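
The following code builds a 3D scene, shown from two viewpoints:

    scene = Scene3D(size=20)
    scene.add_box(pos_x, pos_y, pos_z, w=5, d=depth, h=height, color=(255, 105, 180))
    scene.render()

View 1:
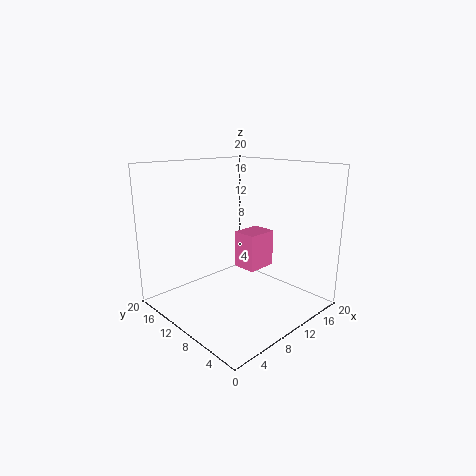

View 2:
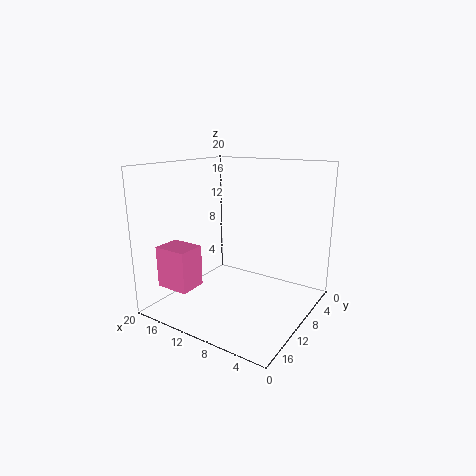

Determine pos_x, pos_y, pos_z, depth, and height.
pos_x = 15, pos_y = 12, pos_z = 2.5, depth = 4, height = 6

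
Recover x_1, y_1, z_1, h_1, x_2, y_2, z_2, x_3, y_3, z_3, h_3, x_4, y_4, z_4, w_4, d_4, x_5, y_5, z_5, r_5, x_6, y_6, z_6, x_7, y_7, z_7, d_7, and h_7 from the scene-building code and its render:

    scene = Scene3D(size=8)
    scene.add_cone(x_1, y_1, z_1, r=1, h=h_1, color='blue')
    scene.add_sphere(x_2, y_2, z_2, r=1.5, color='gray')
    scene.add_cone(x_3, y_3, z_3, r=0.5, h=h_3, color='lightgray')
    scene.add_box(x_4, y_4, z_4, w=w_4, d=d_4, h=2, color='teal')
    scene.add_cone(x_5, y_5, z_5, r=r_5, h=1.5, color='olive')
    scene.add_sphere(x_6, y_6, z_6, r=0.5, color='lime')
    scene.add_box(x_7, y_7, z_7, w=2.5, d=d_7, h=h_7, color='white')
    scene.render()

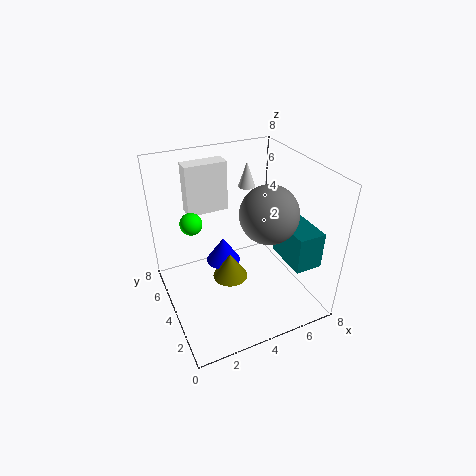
x_1 = 3.5
y_1 = 5
z_1 = 2
h_1 = 1.5
x_2 = 5
y_2 = 2.5
z_2 = 6
x_3 = 5.5
y_3 = 6
z_3 = 6
h_3 = 1.5
x_4 = 6
y_4 = 1
z_4 = 3
w_4 = 1.5
d_4 = 2.5
x_5 = 3.5
y_5 = 4
z_5 = 1.5
r_5 = 1
x_6 = 1
y_6 = 2.5
z_6 = 6.5
x_7 = 2
y_7 = 6.5
z_7 = 4.5
d_7 = 1
h_7 = 3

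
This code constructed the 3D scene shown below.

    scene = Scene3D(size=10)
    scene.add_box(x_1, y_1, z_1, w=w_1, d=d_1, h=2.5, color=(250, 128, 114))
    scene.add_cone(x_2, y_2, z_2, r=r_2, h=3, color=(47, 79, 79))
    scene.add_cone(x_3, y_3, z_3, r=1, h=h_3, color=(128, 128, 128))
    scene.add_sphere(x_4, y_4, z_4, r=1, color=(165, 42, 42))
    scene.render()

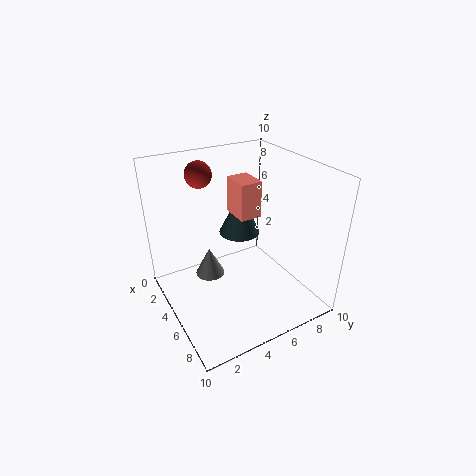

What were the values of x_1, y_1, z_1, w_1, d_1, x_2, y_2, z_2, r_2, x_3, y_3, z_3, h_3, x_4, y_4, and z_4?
x_1 = 3.5; y_1 = 5; z_1 = 6.5; w_1 = 2; d_1 = 1.5; x_2 = 3.5; y_2 = 6; z_2 = 4.5; r_2 = 1.5; x_3 = 4.5; y_3 = 3; z_3 = 2.5; h_3 = 2; x_4 = 1; y_4 = 4; z_4 = 8.5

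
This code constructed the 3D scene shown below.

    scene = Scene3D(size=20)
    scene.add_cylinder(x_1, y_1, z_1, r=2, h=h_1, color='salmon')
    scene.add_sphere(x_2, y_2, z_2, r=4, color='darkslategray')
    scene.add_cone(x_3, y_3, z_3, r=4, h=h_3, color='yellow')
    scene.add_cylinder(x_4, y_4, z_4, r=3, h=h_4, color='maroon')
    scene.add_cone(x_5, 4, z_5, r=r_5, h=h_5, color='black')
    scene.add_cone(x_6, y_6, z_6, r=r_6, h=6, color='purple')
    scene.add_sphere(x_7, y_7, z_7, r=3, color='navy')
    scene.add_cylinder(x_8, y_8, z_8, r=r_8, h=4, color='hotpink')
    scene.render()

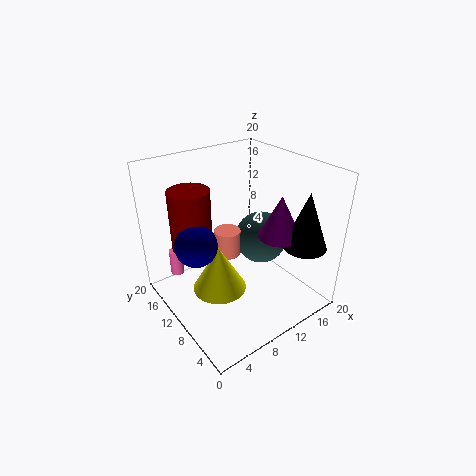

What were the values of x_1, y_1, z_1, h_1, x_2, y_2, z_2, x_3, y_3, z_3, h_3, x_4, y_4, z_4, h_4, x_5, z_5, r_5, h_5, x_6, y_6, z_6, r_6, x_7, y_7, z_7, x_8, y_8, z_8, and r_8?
x_1 = 11; y_1 = 14; z_1 = 5; h_1 = 4; x_2 = 16; y_2 = 12; z_2 = 7; x_3 = 8; y_3 = 12; z_3 = 1; h_3 = 7; x_4 = 6; y_4 = 16; z_4 = 7; h_4 = 9; x_5 = 17; z_5 = 9; r_5 = 3; h_5 = 8; x_6 = 15; y_6 = 7; z_6 = 10; r_6 = 3; x_7 = 5; y_7 = 13; z_7 = 9; x_8 = 4; y_8 = 18; z_8 = 2; r_8 = 1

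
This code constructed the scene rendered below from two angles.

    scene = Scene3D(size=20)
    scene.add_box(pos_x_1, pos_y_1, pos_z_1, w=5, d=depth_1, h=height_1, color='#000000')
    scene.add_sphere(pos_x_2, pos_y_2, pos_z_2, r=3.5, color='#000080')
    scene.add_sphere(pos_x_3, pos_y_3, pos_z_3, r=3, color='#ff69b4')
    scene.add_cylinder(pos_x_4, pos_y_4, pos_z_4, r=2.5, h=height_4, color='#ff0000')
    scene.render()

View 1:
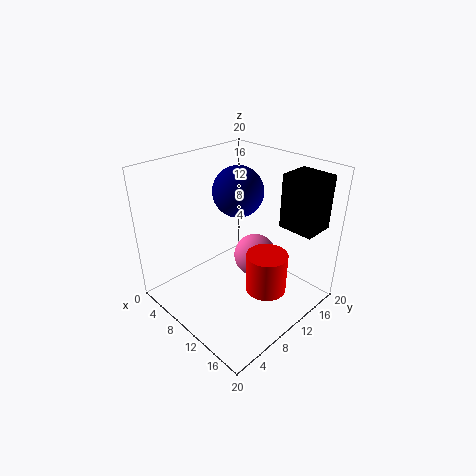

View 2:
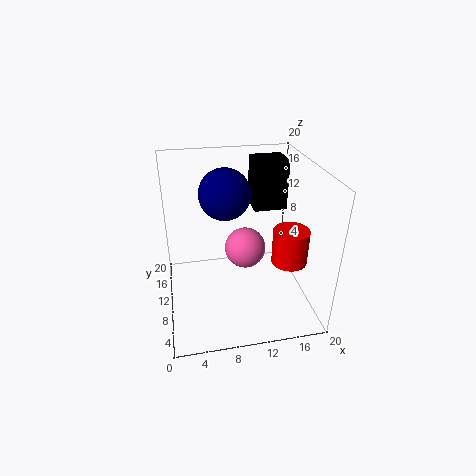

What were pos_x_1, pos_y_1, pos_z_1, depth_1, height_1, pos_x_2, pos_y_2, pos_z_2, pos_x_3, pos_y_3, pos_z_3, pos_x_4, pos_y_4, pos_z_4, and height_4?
pos_x_1 = 13.5; pos_y_1 = 14.5; pos_z_1 = 11.5; depth_1 = 4.5; height_1 = 7.5; pos_x_2 = 8.5; pos_y_2 = 11.5; pos_z_2 = 16; pos_x_3 = 11.5; pos_y_3 = 12; pos_z_3 = 7; pos_x_4 = 17; pos_y_4 = 8; pos_z_4 = 6.5; height_4 = 5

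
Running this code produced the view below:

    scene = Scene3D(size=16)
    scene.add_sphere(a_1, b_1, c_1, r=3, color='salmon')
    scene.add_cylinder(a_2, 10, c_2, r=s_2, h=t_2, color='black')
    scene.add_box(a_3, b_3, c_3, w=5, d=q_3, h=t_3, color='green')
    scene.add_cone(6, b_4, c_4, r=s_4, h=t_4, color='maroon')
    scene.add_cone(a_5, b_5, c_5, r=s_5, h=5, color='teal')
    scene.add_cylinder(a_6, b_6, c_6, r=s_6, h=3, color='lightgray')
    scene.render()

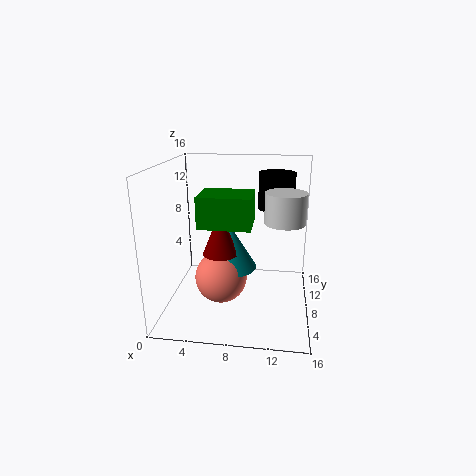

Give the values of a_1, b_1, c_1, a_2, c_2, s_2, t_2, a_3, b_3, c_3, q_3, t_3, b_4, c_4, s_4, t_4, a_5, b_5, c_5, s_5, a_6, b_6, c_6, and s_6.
a_1 = 6, b_1 = 8, c_1 = 3, a_2 = 12, c_2 = 11, s_2 = 2, t_2 = 4, a_3 = 5, b_3 = 2, c_3 = 11, q_3 = 4, t_3 = 3, b_4 = 8, c_4 = 6, s_4 = 2, t_4 = 5, a_5 = 7, b_5 = 9, c_5 = 4, s_5 = 3, a_6 = 13, b_6 = 5, c_6 = 11, s_6 = 2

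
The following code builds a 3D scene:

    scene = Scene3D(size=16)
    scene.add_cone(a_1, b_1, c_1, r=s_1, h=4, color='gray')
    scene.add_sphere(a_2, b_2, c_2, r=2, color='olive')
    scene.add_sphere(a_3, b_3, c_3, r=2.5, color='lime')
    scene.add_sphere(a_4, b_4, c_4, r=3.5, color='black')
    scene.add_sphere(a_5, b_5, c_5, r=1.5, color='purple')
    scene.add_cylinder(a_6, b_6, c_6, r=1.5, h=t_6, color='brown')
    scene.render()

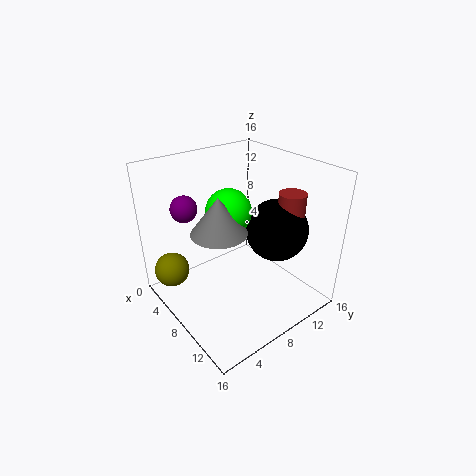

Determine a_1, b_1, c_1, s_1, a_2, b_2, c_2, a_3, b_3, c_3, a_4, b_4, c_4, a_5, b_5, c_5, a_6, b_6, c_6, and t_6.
a_1 = 8
b_1 = 5.5
c_1 = 9.5
s_1 = 3
a_2 = 3
b_2 = 2
c_2 = 3.5
a_3 = 7
b_3 = 7.5
c_3 = 11
a_4 = 10
b_4 = 12
c_4 = 8.5
a_5 = 3.5
b_5 = 4
c_5 = 11
a_6 = 11
b_6 = 13
c_6 = 10
t_6 = 3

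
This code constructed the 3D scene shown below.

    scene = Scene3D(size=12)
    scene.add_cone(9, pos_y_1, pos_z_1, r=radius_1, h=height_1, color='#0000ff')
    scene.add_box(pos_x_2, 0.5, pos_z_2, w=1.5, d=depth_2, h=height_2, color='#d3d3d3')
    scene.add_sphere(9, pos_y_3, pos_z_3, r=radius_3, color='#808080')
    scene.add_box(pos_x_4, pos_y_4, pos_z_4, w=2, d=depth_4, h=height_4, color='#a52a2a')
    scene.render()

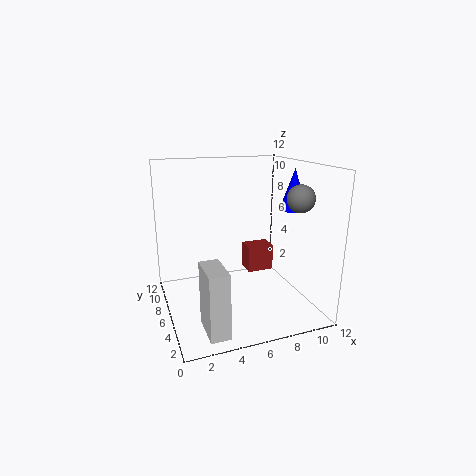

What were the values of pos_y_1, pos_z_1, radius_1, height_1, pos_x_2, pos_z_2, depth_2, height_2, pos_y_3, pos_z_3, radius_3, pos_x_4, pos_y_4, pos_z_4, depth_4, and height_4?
pos_y_1 = 2.5, pos_z_1 = 9, radius_1 = 1, height_1 = 3, pos_x_2 = 2, pos_z_2 = 0.5, depth_2 = 3, height_2 = 5, pos_y_3 = 1.5, pos_z_3 = 10, radius_3 = 1, pos_x_4 = 6, pos_y_4 = 3.5, pos_z_4 = 4, depth_4 = 1.5, height_4 = 2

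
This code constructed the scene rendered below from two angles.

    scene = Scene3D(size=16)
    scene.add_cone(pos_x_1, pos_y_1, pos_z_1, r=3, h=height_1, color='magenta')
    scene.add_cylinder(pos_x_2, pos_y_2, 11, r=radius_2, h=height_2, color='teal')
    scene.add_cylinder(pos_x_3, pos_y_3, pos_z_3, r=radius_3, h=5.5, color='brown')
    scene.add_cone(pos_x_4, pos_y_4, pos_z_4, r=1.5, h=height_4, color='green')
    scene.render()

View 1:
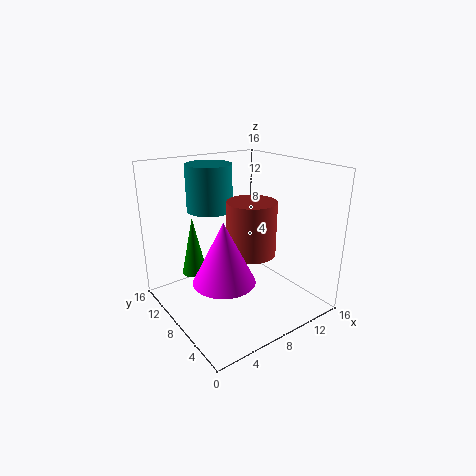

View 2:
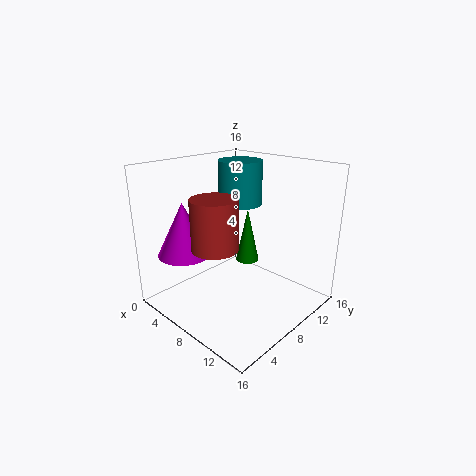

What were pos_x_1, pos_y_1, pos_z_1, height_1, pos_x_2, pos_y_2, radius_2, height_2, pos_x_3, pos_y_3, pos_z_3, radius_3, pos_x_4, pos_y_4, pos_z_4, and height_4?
pos_x_1 = 3.5, pos_y_1 = 4, pos_z_1 = 6, height_1 = 6, pos_x_2 = 6, pos_y_2 = 10.5, radius_2 = 2.5, height_2 = 5, pos_x_3 = 7.5, pos_y_3 = 5, pos_z_3 = 7.5, radius_3 = 2.5, pos_x_4 = 5, pos_y_4 = 13, pos_z_4 = 2.5, height_4 = 7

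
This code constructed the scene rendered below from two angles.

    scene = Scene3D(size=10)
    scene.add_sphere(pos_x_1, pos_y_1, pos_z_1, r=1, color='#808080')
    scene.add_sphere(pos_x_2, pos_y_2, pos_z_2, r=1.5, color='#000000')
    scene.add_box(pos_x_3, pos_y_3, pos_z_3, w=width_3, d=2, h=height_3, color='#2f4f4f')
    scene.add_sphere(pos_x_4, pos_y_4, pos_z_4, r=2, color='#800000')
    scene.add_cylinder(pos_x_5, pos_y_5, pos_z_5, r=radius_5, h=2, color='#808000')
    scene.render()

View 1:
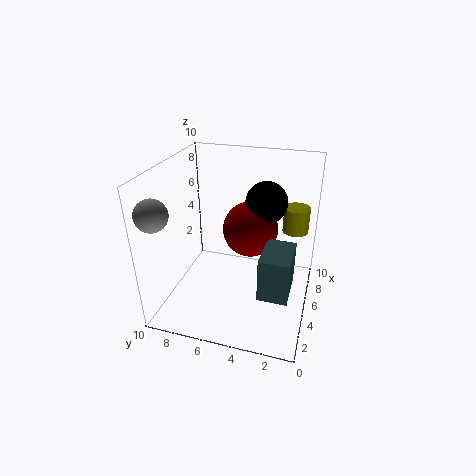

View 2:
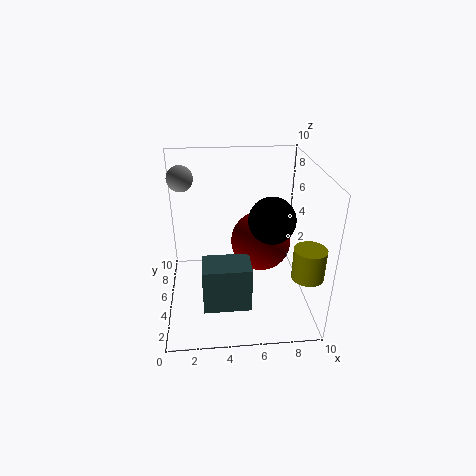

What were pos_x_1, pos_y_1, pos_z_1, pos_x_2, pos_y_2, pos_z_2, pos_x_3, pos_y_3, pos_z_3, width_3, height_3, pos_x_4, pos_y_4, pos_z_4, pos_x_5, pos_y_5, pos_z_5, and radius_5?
pos_x_1 = 1; pos_y_1 = 9; pos_z_1 = 8; pos_x_2 = 7; pos_y_2 = 3.5; pos_z_2 = 7; pos_x_3 = 2.5; pos_y_3 = 1; pos_z_3 = 2; width_3 = 3; height_3 = 3; pos_x_4 = 6.5; pos_y_4 = 4.5; pos_z_4 = 5; pos_x_5 = 9; pos_y_5 = 1.5; pos_z_5 = 4; radius_5 = 1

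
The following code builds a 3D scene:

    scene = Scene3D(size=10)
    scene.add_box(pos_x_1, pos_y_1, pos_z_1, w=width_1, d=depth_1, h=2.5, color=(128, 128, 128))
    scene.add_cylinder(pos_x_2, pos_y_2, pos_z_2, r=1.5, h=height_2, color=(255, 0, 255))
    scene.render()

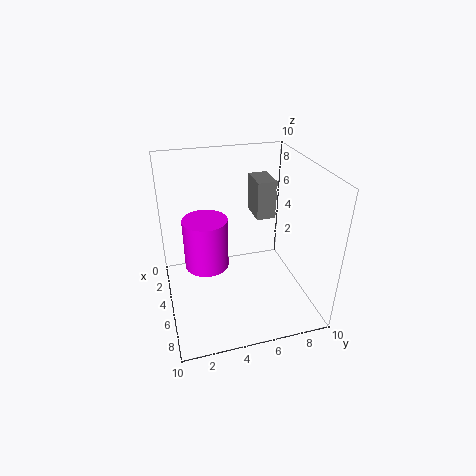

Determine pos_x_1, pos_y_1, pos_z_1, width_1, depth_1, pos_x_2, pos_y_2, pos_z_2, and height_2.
pos_x_1 = 4; pos_y_1 = 6; pos_z_1 = 6.75; width_1 = 2; depth_1 = 1.25; pos_x_2 = 5; pos_y_2 = 2.75; pos_z_2 = 3.25; height_2 = 3.5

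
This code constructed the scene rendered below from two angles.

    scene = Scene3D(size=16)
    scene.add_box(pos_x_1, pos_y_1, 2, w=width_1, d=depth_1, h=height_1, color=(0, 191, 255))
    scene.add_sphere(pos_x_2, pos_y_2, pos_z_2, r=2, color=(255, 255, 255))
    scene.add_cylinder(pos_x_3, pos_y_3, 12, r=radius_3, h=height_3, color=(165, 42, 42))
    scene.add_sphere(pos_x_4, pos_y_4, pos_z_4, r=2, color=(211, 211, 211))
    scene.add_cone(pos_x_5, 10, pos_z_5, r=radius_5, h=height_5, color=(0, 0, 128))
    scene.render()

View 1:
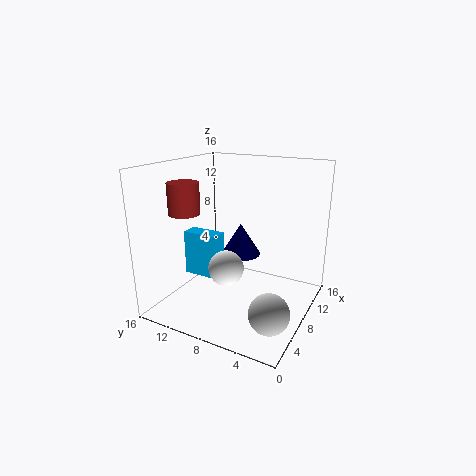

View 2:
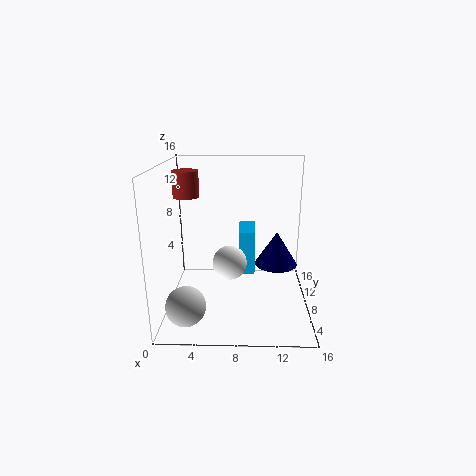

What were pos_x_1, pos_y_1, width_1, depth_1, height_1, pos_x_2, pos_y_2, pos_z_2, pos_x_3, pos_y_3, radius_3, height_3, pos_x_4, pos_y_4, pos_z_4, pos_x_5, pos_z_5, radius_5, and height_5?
pos_x_1 = 8; pos_y_1 = 11; width_1 = 2; depth_1 = 4.5; height_1 = 5.5; pos_x_2 = 7; pos_y_2 = 9; pos_z_2 = 4.5; pos_x_3 = 2; pos_y_3 = 10.5; radius_3 = 1.5; height_3 = 3; pos_x_4 = 3; pos_y_4 = 2; pos_z_4 = 3; pos_x_5 = 12.5; pos_z_5 = 4; radius_5 = 2.5; height_5 = 4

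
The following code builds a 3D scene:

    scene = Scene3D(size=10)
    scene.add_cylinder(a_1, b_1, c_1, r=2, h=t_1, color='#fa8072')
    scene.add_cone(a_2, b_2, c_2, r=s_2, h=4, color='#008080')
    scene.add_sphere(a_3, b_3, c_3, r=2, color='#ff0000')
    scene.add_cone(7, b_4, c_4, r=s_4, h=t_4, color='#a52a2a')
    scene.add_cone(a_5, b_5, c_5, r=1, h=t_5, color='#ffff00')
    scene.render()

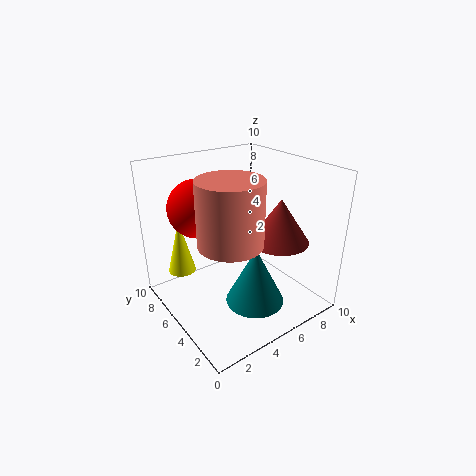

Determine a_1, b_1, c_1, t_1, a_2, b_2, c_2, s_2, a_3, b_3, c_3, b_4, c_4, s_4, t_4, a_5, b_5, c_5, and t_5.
a_1 = 3, b_1 = 3, c_1 = 6, t_1 = 4, a_2 = 5, b_2 = 3, c_2 = 1, s_2 = 2, a_3 = 3, b_3 = 7, c_3 = 7, b_4 = 3, c_4 = 5, s_4 = 2, t_4 = 3, a_5 = 2, b_5 = 8, c_5 = 2, t_5 = 4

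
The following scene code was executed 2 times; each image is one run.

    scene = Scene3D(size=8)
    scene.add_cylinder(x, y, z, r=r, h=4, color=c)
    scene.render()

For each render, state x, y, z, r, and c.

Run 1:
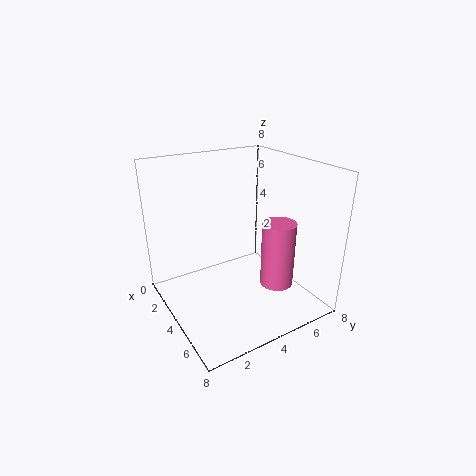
x = 4.5
y = 6.5
z = 0.5
r = 1
c = 'hotpink'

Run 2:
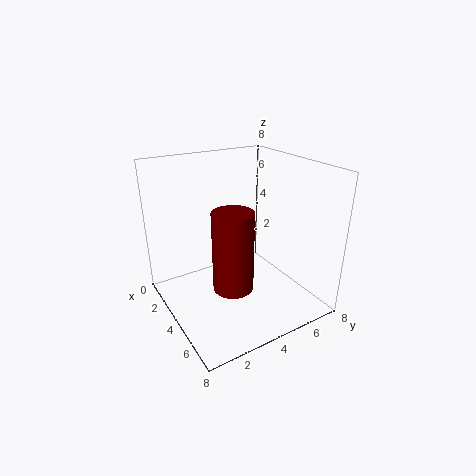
x = 6
y = 2.5
z = 2.5
r = 1
c = 'maroon'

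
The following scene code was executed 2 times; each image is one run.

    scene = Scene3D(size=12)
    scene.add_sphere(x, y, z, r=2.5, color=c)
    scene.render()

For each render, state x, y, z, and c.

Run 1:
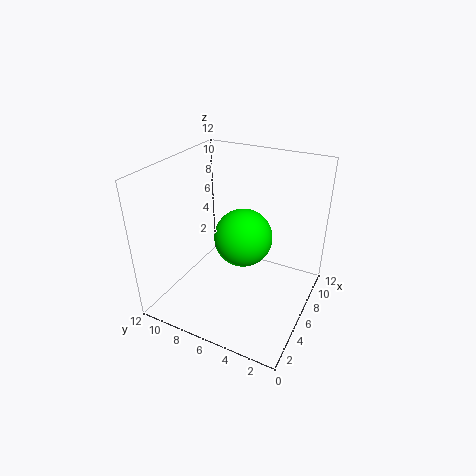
x = 7; y = 6; z = 5.5; c = 'lime'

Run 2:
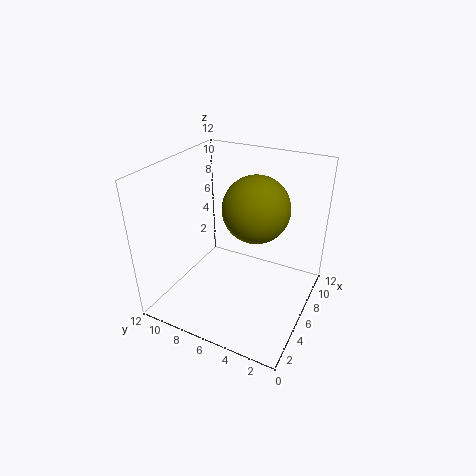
x = 5; y = 4; z = 9.5; c = 'olive'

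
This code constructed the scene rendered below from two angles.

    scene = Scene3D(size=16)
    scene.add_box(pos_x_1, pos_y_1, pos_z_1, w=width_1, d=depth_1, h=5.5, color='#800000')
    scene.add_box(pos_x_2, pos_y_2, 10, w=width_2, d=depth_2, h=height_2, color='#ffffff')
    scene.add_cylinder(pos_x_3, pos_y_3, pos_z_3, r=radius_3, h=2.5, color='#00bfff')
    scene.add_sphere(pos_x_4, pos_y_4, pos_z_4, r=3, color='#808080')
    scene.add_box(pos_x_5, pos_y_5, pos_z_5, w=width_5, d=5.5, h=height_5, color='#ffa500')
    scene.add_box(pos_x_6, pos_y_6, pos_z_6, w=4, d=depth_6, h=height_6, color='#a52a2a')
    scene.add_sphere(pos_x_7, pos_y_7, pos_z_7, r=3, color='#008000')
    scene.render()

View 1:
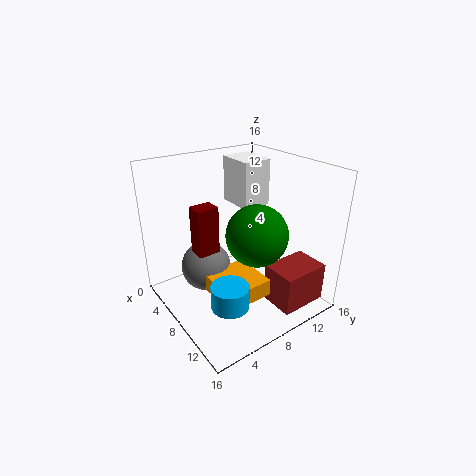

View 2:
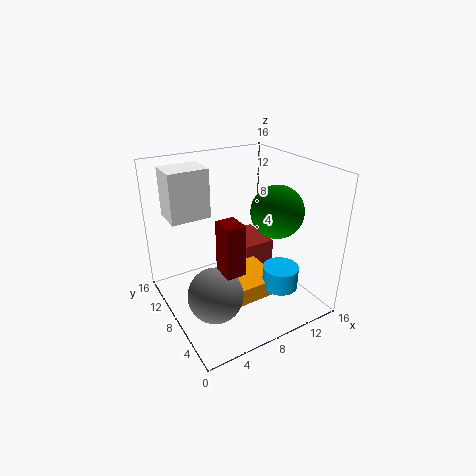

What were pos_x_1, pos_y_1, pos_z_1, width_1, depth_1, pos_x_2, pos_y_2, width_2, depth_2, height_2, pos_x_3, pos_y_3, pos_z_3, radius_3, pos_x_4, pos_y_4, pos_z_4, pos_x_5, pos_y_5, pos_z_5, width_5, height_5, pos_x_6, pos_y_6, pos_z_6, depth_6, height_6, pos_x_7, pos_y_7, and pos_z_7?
pos_x_1 = 4.5
pos_y_1 = 4
pos_z_1 = 6
width_1 = 2
depth_1 = 2.5
pos_x_2 = 1.5
pos_y_2 = 10.5
width_2 = 4.5
depth_2 = 3.5
height_2 = 5.5
pos_x_3 = 11.5
pos_y_3 = 4.5
pos_z_3 = 2.5
radius_3 = 2
pos_x_4 = 4
pos_y_4 = 6
pos_z_4 = 3
pos_x_5 = 6
pos_y_5 = 4.5
pos_z_5 = 1.5
width_5 = 5.5
height_5 = 2
pos_x_6 = 10.5
pos_y_6 = 10
pos_z_6 = 0.5
depth_6 = 5.5
height_6 = 4.5
pos_x_7 = 12.5
pos_y_7 = 7
pos_z_7 = 10.5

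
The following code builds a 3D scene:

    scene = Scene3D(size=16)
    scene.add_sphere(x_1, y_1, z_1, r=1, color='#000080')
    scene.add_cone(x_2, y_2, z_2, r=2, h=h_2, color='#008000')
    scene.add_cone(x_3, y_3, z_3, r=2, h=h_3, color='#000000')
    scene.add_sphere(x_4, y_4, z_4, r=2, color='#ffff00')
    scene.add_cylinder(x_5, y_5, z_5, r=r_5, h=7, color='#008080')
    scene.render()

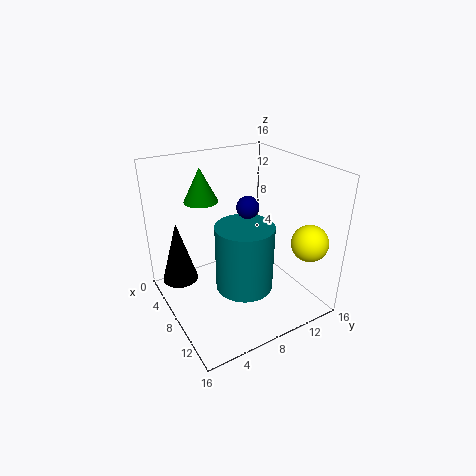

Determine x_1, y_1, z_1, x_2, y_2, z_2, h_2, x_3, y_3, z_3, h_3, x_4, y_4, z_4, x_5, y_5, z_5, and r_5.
x_1 = 13, y_1 = 6, z_1 = 14, x_2 = 3, y_2 = 6, z_2 = 11, h_2 = 4, x_3 = 5, y_3 = 2, z_3 = 3, h_3 = 7, x_4 = 13, y_4 = 14, z_4 = 8, x_5 = 11, y_5 = 7, z_5 = 4, r_5 = 3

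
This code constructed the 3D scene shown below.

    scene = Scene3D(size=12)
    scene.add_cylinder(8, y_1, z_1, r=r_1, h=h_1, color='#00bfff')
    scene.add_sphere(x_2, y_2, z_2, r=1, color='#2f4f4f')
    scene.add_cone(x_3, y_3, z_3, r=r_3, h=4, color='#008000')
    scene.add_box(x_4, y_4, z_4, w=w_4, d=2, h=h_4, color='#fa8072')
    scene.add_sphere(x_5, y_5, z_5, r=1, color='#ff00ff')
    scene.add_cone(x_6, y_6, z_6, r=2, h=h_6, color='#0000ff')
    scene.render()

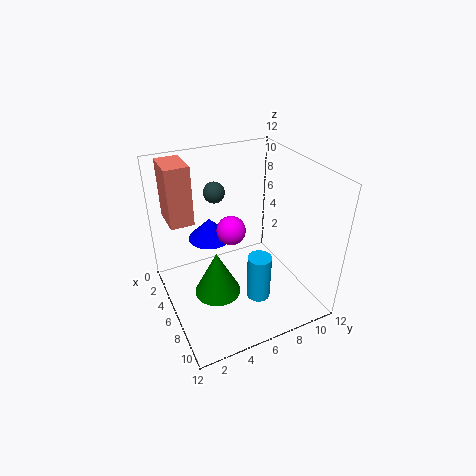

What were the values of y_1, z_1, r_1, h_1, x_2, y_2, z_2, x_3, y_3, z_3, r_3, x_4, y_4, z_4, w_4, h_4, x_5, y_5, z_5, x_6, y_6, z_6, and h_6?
y_1 = 7; z_1 = 1; r_1 = 1; h_1 = 4; x_2 = 1; y_2 = 6; z_2 = 8; x_3 = 6; y_3 = 4; z_3 = 1; r_3 = 2; x_4 = 1; y_4 = 1; z_4 = 7; w_4 = 3; h_4 = 5; x_5 = 9; y_5 = 4; z_5 = 9; x_6 = 2; y_6 = 5; z_6 = 4; h_6 = 2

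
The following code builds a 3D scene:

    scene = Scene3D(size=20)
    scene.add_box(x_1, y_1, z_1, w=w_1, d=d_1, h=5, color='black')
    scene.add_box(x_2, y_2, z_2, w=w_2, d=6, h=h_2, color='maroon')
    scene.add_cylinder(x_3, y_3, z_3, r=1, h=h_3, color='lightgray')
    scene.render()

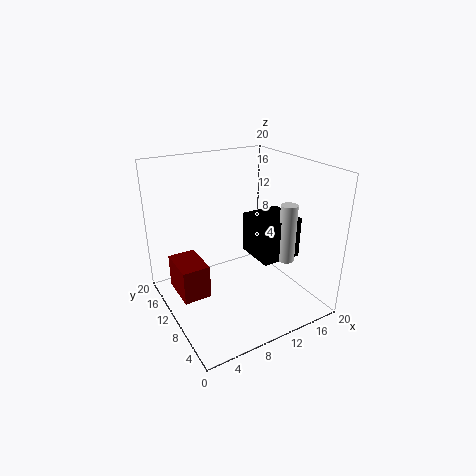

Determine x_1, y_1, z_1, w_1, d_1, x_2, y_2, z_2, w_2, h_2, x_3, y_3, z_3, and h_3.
x_1 = 9
y_1 = 2
z_1 = 10
w_1 = 5
d_1 = 5
x_2 = 2
y_2 = 11
z_2 = 1
w_2 = 4
h_2 = 5
x_3 = 12
y_3 = 2
z_3 = 10
h_3 = 7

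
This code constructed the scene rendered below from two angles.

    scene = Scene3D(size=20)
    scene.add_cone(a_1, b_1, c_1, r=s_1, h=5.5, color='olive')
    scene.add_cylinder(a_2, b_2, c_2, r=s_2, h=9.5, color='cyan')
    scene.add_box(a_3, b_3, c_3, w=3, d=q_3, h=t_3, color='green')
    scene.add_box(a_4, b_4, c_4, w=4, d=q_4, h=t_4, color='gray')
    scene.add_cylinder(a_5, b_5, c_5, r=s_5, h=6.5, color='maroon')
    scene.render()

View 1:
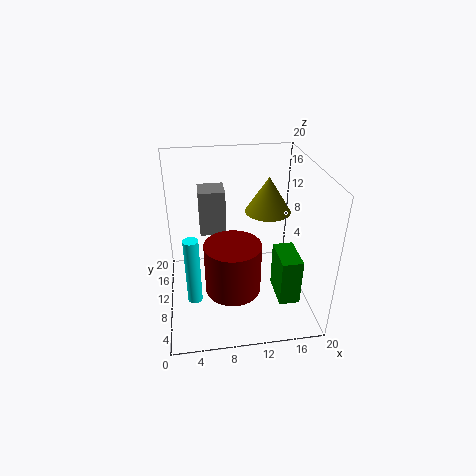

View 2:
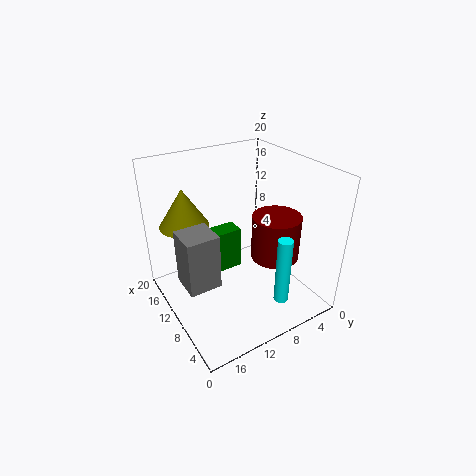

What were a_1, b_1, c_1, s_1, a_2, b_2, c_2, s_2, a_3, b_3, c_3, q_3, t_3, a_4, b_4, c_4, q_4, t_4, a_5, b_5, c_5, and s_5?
a_1 = 15.5, b_1 = 15.5, c_1 = 11, s_1 = 3.5, a_2 = 3.5, b_2 = 7, c_2 = 2.5, s_2 = 1, a_3 = 15.5, b_3 = 6, c_3 = 0.5, q_3 = 5.5, t_3 = 7, a_4 = 5, b_4 = 15.5, c_4 = 7.5, q_4 = 4, t_4 = 7, a_5 = 8.5, b_5 = 4.5, c_5 = 6, s_5 = 3.5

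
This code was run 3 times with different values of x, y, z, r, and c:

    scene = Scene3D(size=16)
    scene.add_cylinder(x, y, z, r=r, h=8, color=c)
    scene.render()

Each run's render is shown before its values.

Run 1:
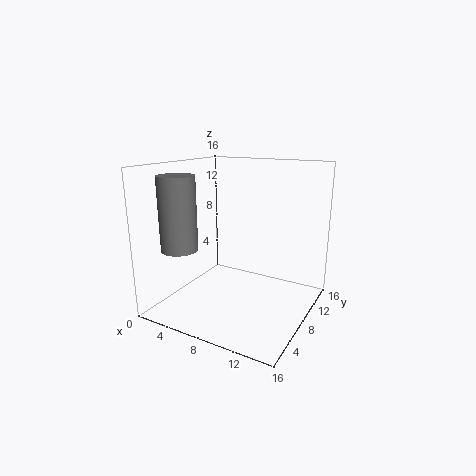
x = 3
y = 4
z = 7
r = 2
c = 'gray'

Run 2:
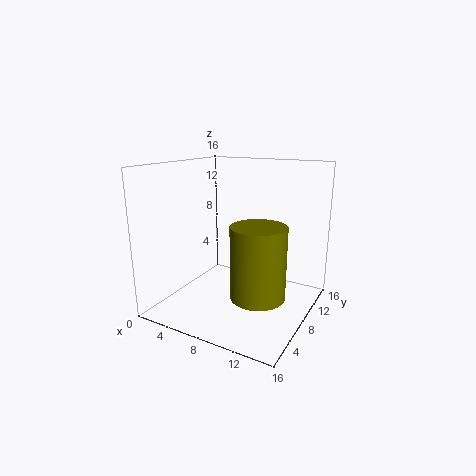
x = 11
y = 7
z = 2
r = 3
c = 'olive'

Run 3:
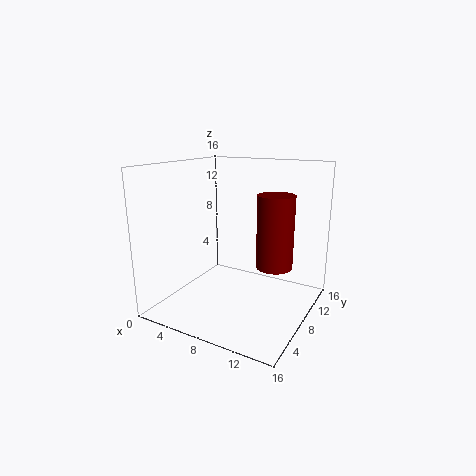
x = 12
y = 9
z = 5
r = 2
c = 'maroon'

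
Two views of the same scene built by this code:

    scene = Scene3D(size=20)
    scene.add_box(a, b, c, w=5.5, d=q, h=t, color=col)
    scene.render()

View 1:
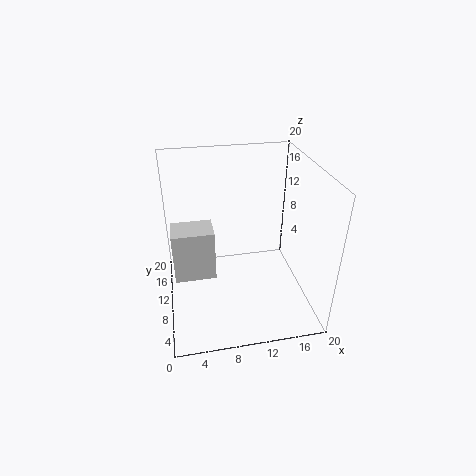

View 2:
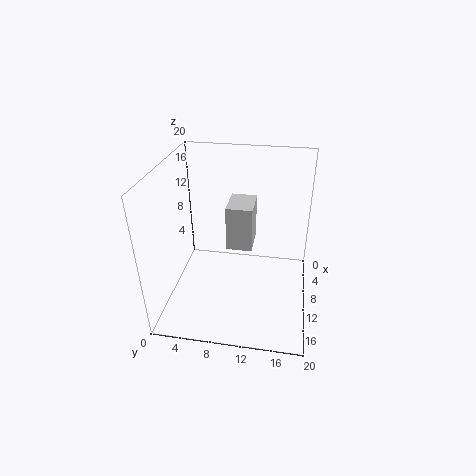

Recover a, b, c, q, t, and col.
a = 1
b = 7.5
c = 5.5
q = 4
t = 7
col = 'lightgray'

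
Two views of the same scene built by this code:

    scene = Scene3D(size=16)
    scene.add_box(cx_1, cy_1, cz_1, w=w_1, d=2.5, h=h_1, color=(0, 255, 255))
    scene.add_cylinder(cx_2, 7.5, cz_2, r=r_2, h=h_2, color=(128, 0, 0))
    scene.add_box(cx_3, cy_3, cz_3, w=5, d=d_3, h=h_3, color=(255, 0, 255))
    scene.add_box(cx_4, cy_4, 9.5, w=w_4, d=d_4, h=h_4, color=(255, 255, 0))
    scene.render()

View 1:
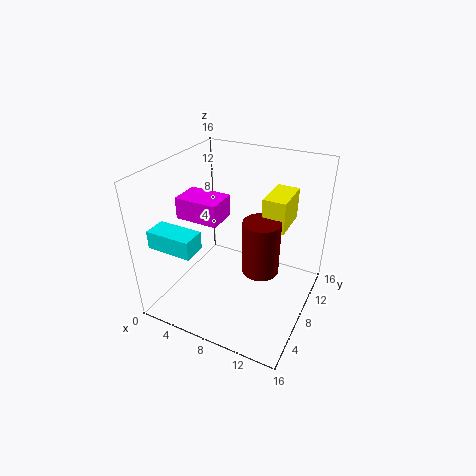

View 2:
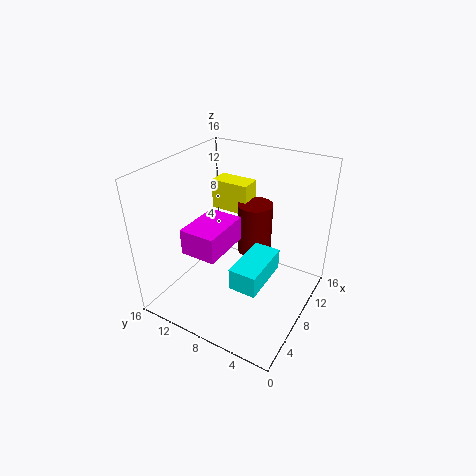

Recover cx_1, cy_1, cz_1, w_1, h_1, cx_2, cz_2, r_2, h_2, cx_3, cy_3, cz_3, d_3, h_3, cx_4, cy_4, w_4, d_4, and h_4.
cx_1 = 0.5, cy_1 = 2, cz_1 = 8, w_1 = 5, h_1 = 2, cx_2 = 11, cz_2 = 5, r_2 = 2, h_2 = 6, cx_3 = 1, cy_3 = 6.5, cz_3 = 9.5, d_3 = 3.5, h_3 = 2.5, cx_4 = 10.5, cy_4 = 8.5, w_4 = 2.5, d_4 = 4.5, h_4 = 3.5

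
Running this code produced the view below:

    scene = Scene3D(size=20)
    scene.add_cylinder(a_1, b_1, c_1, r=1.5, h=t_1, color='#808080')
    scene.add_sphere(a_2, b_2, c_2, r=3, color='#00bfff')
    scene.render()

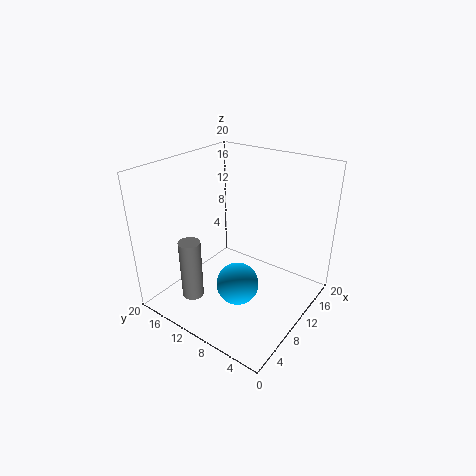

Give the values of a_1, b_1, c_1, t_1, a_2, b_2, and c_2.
a_1 = 4.5
b_1 = 14
c_1 = 2
t_1 = 8.5
a_2 = 8.5
b_2 = 9
c_2 = 3.5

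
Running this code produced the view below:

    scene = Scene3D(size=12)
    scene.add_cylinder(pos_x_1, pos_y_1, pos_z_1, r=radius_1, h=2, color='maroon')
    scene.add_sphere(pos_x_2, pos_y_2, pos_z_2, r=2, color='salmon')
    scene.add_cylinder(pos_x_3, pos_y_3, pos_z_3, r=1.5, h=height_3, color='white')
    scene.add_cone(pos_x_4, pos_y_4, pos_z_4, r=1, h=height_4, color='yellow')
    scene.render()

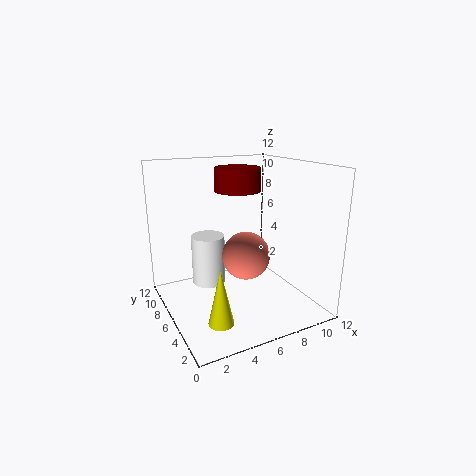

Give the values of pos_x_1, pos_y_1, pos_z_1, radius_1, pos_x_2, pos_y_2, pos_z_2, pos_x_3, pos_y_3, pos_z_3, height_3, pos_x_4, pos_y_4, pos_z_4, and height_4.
pos_x_1 = 7
pos_y_1 = 8
pos_z_1 = 9.5
radius_1 = 2
pos_x_2 = 6.5
pos_y_2 = 5.5
pos_z_2 = 4.5
pos_x_3 = 4.5
pos_y_3 = 9
pos_z_3 = 1
height_3 = 4.5
pos_x_4 = 3
pos_y_4 = 3
pos_z_4 = 0.5
height_4 = 4.5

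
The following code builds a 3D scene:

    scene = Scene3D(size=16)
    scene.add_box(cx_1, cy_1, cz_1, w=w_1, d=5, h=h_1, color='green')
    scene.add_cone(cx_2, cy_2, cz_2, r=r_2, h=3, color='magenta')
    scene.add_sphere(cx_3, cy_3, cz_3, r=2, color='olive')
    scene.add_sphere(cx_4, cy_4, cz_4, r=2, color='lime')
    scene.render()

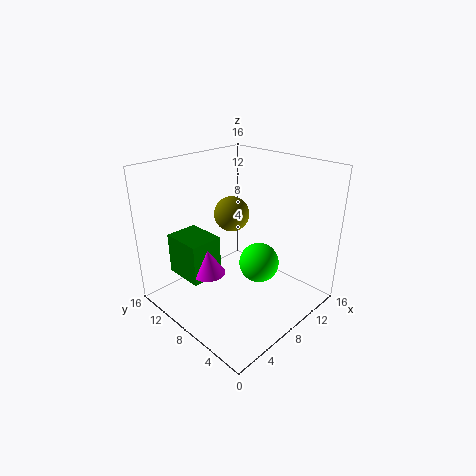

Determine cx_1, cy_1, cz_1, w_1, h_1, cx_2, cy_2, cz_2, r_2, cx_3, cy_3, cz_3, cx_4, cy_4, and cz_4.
cx_1 = 4, cy_1 = 11, cz_1 = 2, w_1 = 4, h_1 = 5, cx_2 = 6, cy_2 = 11, cz_2 = 3, r_2 = 2, cx_3 = 9, cy_3 = 10, cz_3 = 10, cx_4 = 7, cy_4 = 4, cz_4 = 7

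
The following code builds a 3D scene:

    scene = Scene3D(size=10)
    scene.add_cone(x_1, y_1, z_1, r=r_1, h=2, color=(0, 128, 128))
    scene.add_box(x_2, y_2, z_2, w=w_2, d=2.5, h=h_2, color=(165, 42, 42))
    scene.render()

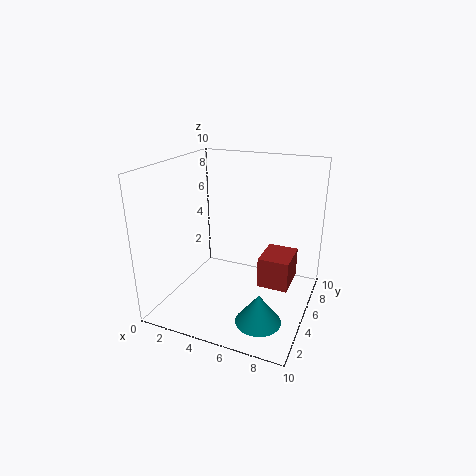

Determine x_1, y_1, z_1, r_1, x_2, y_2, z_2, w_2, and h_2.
x_1 = 7.5; y_1 = 2.5; z_1 = 0.5; r_1 = 1.5; x_2 = 7; y_2 = 3.5; z_2 = 2.5; w_2 = 2; h_2 = 2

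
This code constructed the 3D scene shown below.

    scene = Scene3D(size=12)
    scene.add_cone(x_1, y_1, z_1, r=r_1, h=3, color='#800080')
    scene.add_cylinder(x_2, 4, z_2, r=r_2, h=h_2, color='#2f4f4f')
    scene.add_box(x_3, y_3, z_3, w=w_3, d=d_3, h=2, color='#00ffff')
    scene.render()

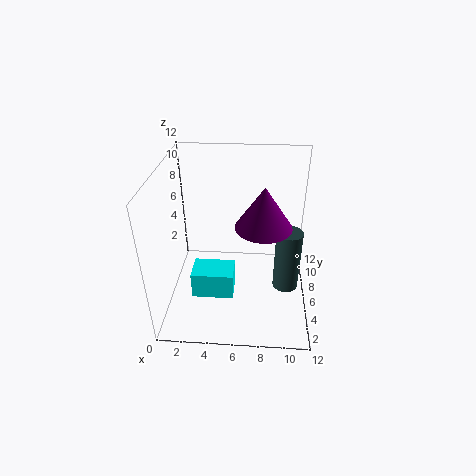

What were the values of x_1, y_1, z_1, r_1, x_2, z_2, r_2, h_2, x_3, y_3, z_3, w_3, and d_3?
x_1 = 8, y_1 = 3, z_1 = 9, r_1 = 2, x_2 = 10, z_2 = 3, r_2 = 1, h_2 = 5, x_3 = 3, y_3 = 1, z_3 = 4, w_3 = 3, d_3 = 2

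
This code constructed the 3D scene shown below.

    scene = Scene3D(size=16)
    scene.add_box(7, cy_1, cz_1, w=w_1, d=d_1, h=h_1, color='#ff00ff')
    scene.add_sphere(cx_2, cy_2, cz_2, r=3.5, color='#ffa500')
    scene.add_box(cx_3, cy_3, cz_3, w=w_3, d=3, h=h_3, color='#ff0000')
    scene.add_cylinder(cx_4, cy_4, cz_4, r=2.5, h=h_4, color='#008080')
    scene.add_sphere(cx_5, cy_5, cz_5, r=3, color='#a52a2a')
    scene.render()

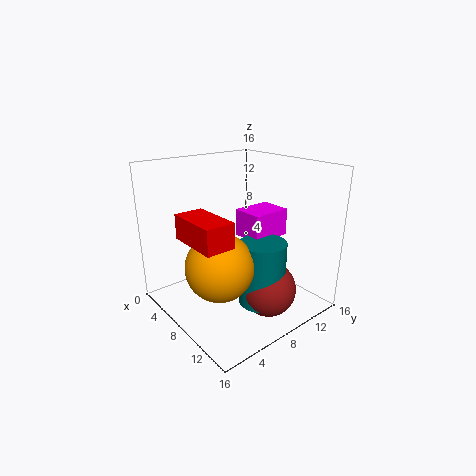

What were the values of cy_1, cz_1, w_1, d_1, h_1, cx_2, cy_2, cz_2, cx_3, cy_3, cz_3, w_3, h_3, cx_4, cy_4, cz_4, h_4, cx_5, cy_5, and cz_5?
cy_1 = 8.5; cz_1 = 8; w_1 = 3.5; d_1 = 4.5; h_1 = 3; cx_2 = 10; cy_2 = 4; cz_2 = 6.5; cx_3 = 7; cy_3 = 1; cz_3 = 9.5; w_3 = 5.5; h_3 = 2.5; cx_4 = 11.5; cy_4 = 8.5; cz_4 = 1.5; h_4 = 7; cx_5 = 12; cy_5 = 9; cz_5 = 3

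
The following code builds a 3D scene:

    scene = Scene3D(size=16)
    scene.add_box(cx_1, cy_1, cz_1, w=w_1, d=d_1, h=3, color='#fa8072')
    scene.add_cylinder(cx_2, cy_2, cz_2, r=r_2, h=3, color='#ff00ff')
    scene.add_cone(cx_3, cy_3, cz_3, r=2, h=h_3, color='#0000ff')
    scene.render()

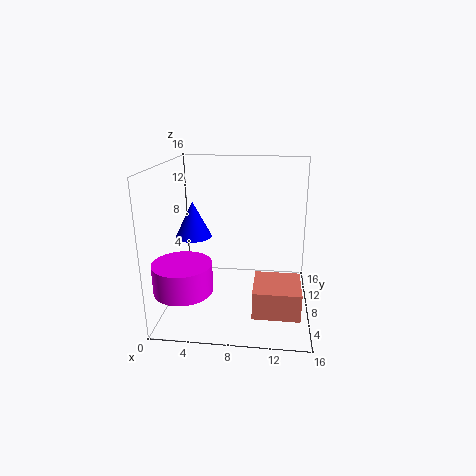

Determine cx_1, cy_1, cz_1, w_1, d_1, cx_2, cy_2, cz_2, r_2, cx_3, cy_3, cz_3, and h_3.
cx_1 = 10
cy_1 = 3
cz_1 = 1
w_1 = 5
d_1 = 5
cx_2 = 3
cy_2 = 3
cz_2 = 4
r_2 = 3
cx_3 = 3
cy_3 = 8
cz_3 = 8
h_3 = 4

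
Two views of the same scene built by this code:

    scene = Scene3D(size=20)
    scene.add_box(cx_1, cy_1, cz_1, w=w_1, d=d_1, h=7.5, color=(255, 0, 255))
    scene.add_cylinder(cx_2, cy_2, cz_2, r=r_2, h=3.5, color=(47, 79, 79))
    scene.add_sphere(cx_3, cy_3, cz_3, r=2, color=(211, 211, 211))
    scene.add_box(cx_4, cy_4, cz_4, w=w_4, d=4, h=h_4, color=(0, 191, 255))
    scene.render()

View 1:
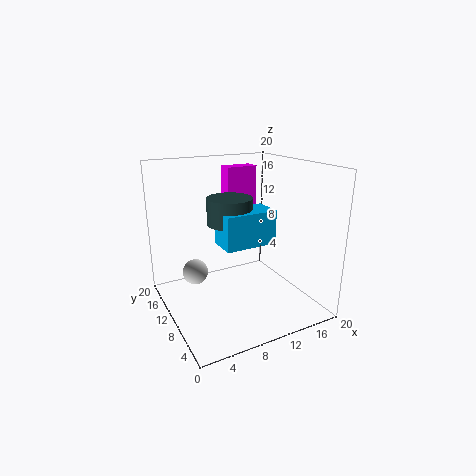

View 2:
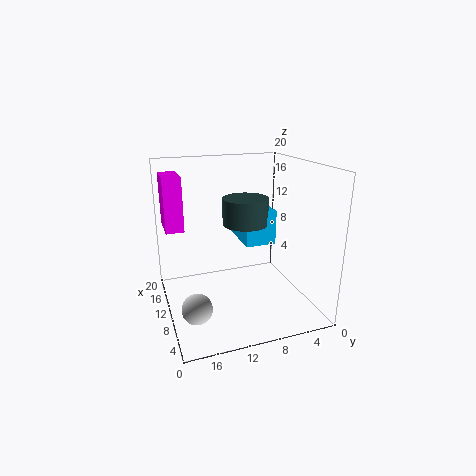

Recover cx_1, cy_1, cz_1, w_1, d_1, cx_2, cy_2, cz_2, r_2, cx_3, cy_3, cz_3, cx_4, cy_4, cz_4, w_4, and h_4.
cx_1 = 12; cy_1 = 17; cz_1 = 11; w_1 = 5; d_1 = 2.5; cx_2 = 8.5; cy_2 = 9.5; cz_2 = 12.5; r_2 = 3; cx_3 = 6; cy_3 = 17; cz_3 = 2.5; cx_4 = 6.5; cy_4 = 6; cz_4 = 10; w_4 = 7; h_4 = 4.5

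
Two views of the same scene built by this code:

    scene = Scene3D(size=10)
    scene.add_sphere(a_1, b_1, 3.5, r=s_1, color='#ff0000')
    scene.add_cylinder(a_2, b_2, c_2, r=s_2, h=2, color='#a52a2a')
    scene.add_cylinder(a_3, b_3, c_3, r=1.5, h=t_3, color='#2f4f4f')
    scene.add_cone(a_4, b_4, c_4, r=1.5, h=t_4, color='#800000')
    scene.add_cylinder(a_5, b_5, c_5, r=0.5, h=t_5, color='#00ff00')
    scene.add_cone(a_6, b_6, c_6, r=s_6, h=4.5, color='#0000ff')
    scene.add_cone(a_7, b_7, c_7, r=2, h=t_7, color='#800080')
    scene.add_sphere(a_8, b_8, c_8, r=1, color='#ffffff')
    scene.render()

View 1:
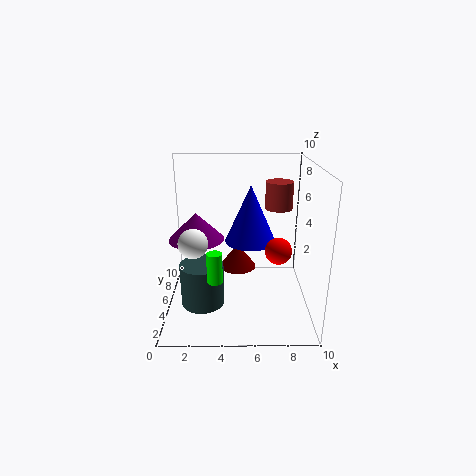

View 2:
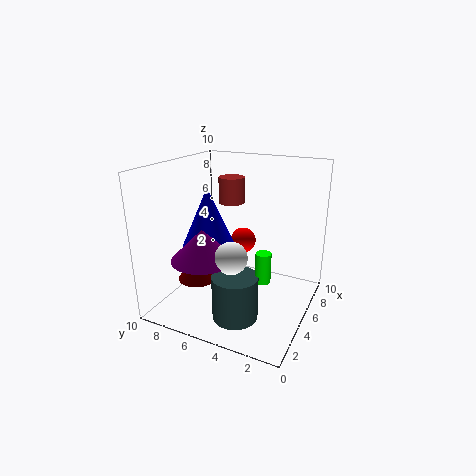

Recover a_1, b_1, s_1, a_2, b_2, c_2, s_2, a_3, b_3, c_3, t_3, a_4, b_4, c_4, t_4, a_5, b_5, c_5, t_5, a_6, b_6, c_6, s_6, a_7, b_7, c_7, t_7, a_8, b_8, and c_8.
a_1 = 8, b_1 = 6, s_1 = 1, a_2 = 8, b_2 = 7, c_2 = 6.5, s_2 = 1, a_3 = 2.5, b_3 = 4, c_3 = 0.5, t_3 = 3, a_4 = 5, b_4 = 8.5, c_4 = 1, t_4 = 2, a_5 = 3.5, b_5 = 2.5, c_5 = 3, t_5 = 2, a_6 = 6, b_6 = 8, c_6 = 3.5, s_6 = 2, a_7 = 2, b_7 = 6, c_7 = 4.5, t_7 = 2, a_8 = 2, b_8 = 4, c_8 = 5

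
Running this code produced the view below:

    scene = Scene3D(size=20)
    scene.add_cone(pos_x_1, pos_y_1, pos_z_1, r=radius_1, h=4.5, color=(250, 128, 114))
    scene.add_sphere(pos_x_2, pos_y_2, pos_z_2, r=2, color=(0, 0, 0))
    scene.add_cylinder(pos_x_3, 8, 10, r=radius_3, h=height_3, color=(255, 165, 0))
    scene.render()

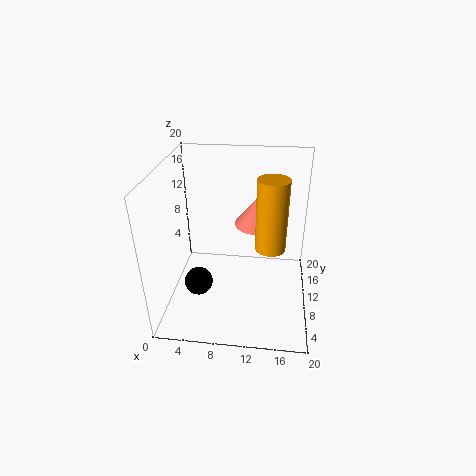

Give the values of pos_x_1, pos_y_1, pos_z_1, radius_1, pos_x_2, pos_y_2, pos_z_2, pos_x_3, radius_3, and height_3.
pos_x_1 = 12.5
pos_y_1 = 14.5
pos_z_1 = 10
radius_1 = 3.5
pos_x_2 = 4.5
pos_y_2 = 8
pos_z_2 = 3.5
pos_x_3 = 14.5
radius_3 = 2
height_3 = 9.5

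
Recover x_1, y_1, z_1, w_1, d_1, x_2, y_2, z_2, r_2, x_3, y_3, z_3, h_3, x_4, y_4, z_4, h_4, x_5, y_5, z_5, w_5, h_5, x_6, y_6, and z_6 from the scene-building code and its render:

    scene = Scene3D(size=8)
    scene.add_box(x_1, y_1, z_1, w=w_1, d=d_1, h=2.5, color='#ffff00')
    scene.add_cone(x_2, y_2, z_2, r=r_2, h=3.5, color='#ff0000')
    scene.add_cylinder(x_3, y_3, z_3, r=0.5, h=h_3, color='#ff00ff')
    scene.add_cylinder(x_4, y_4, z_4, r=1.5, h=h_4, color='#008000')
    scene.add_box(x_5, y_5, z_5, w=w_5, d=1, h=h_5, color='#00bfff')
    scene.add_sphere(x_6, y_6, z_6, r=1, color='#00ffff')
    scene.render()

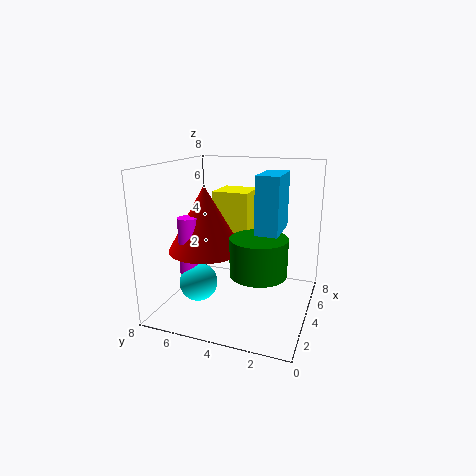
x_1 = 4; y_1 = 3.5; z_1 = 4; w_1 = 2; d_1 = 2; x_2 = 3; y_2 = 5.5; z_2 = 3.5; r_2 = 2; x_3 = 2; y_3 = 6; z_3 = 2.5; h_3 = 3; x_4 = 3; y_4 = 2.5; z_4 = 2.5; h_4 = 2; x_5 = 0.5; y_5 = 1; z_5 = 5.5; w_5 = 2; h_5 = 2.5; x_6 = 2; y_6 = 5.5; z_6 = 2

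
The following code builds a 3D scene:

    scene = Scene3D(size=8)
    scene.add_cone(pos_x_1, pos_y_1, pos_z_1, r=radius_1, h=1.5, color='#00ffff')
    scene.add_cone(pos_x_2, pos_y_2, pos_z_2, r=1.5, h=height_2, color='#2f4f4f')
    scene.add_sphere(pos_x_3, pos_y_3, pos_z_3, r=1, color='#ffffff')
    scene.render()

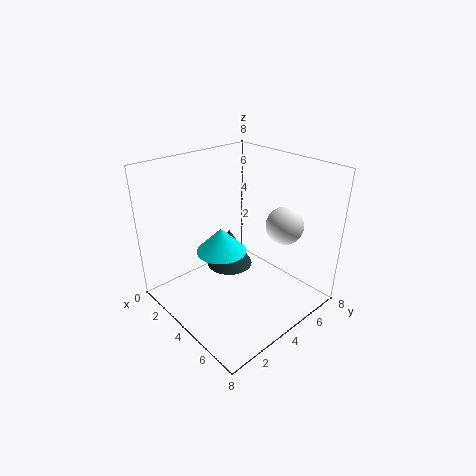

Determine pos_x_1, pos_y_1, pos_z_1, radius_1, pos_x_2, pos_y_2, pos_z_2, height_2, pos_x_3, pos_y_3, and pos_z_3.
pos_x_1 = 2.5, pos_y_1 = 4, pos_z_1 = 2.5, radius_1 = 1.5, pos_x_2 = 1.5, pos_y_2 = 5.5, pos_z_2 = 0.5, height_2 = 2.5, pos_x_3 = 6, pos_y_3 = 5.5, pos_z_3 = 5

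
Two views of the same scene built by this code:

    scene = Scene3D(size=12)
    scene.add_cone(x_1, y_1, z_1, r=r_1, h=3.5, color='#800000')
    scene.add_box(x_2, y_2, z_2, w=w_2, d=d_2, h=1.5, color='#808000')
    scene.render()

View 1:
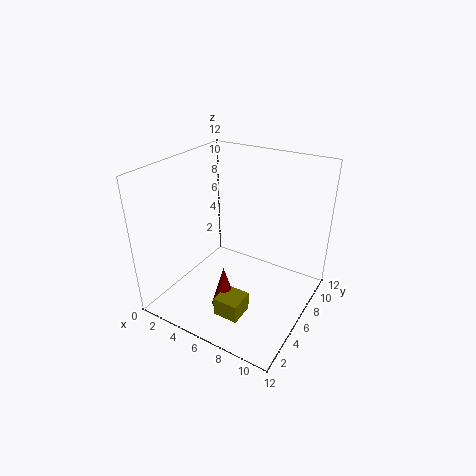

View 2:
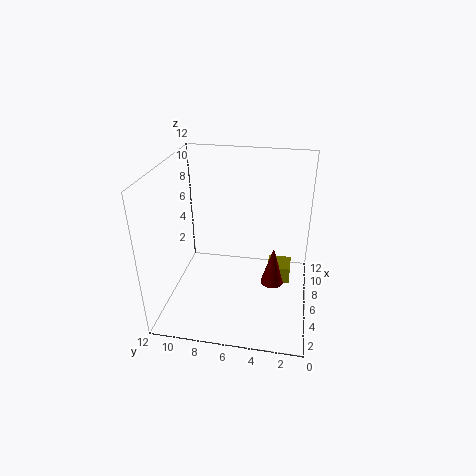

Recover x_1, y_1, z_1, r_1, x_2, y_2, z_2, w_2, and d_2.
x_1 = 6.5; y_1 = 3; z_1 = 1.5; r_1 = 1; x_2 = 6.5; y_2 = 1.5; z_2 = 1.5; w_2 = 2; d_2 = 2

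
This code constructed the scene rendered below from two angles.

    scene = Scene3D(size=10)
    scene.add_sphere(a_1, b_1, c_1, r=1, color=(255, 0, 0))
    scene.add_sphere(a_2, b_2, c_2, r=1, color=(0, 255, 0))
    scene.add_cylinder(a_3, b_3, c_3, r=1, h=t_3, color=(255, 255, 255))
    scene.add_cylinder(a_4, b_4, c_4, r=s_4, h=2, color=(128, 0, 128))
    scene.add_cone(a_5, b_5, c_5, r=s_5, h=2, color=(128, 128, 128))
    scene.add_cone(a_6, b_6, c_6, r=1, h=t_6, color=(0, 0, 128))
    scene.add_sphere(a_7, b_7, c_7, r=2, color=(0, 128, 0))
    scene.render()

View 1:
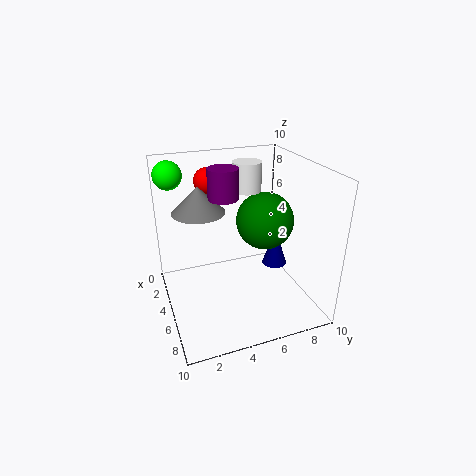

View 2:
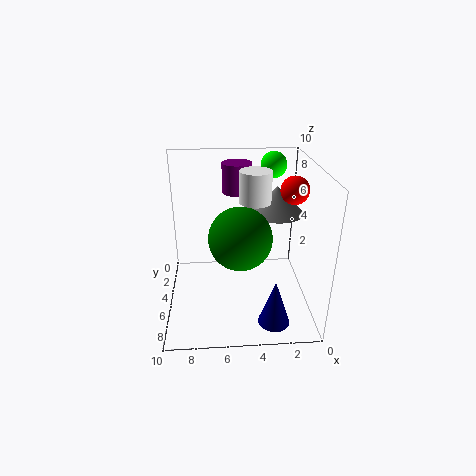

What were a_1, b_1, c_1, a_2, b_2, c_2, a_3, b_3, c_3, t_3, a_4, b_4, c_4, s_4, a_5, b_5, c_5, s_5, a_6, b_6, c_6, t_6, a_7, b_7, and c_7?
a_1 = 1; b_1 = 4; c_1 = 8; a_2 = 2; b_2 = 1; c_2 = 9; a_3 = 4; b_3 = 6; c_3 = 8; t_3 = 2; a_4 = 5; b_4 = 4; c_4 = 8; s_4 = 1; a_5 = 2; b_5 = 3; c_5 = 6; s_5 = 2; a_6 = 3; b_6 = 9; c_6 = 1; t_6 = 3; a_7 = 5; b_7 = 7; c_7 = 6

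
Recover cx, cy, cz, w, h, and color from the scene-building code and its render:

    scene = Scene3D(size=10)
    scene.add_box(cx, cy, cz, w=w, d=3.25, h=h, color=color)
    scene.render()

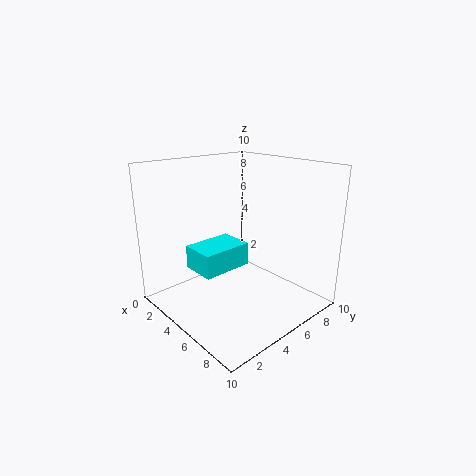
cx = 4.25; cy = 1.25; cz = 3.75; w = 2.25; h = 1.5; color = 'cyan'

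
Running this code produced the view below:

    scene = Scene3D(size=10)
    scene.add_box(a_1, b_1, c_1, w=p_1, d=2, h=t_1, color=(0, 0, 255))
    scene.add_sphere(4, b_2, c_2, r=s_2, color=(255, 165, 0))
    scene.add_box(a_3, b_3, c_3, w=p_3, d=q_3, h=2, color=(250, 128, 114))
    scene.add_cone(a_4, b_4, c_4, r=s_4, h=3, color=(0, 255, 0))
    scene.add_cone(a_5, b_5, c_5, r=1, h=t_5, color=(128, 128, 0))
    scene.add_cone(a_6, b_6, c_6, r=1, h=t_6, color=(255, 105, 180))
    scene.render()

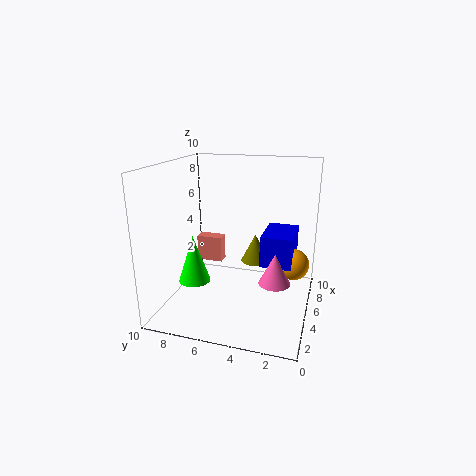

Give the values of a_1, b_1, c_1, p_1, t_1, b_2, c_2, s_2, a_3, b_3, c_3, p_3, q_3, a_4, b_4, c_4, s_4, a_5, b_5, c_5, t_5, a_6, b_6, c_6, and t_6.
a_1 = 3; b_1 = 1; c_1 = 4; p_1 = 3; t_1 = 2; b_2 = 1; c_2 = 4; s_2 = 1; a_3 = 7; b_3 = 7; c_3 = 2; p_3 = 1; q_3 = 2; a_4 = 2; b_4 = 7; c_4 = 3; s_4 = 1; a_5 = 6; b_5 = 4; c_5 = 3; t_5 = 2; a_6 = 3; b_6 = 2; c_6 = 3; t_6 = 2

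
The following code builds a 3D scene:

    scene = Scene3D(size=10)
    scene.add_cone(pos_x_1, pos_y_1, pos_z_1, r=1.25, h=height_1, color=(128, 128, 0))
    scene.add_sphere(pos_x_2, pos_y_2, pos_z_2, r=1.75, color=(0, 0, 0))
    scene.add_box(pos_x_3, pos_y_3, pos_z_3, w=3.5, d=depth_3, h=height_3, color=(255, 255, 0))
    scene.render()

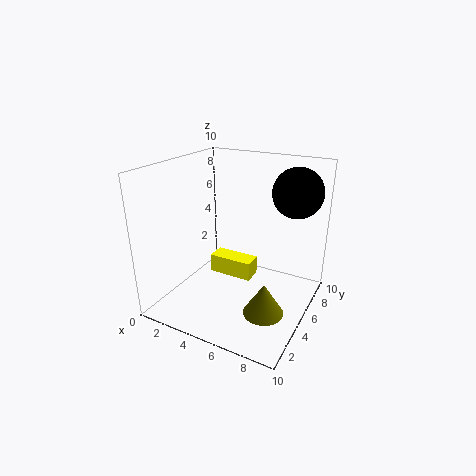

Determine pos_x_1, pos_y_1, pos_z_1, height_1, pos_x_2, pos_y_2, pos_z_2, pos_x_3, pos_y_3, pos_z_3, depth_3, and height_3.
pos_x_1 = 8.25
pos_y_1 = 2.25
pos_z_1 = 1.75
height_1 = 2
pos_x_2 = 8.25
pos_y_2 = 7.5
pos_z_2 = 8
pos_x_3 = 1.5
pos_y_3 = 6.75
pos_z_3 = 0.5
depth_3 = 1.5
height_3 = 1.5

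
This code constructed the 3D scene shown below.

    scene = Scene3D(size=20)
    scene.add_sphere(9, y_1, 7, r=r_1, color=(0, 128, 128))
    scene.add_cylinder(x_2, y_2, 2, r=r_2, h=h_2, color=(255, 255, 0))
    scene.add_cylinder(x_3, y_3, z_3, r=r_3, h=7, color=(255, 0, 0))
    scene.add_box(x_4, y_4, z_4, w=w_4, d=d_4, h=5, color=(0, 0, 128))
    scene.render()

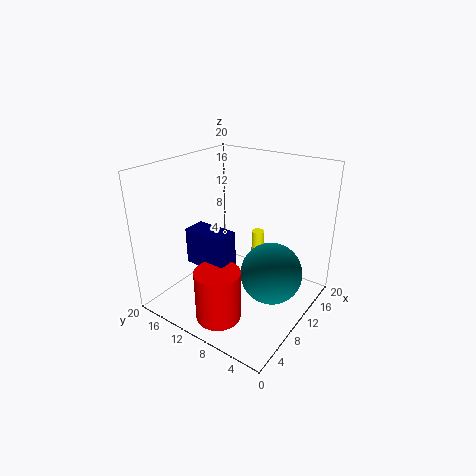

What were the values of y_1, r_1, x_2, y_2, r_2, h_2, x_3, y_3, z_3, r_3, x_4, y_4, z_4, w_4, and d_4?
y_1 = 4
r_1 = 4
x_2 = 17
y_2 = 11
r_2 = 1
h_2 = 6
x_3 = 4
y_3 = 9
z_3 = 1
r_3 = 3
x_4 = 5
y_4 = 9
z_4 = 7
w_4 = 3
d_4 = 6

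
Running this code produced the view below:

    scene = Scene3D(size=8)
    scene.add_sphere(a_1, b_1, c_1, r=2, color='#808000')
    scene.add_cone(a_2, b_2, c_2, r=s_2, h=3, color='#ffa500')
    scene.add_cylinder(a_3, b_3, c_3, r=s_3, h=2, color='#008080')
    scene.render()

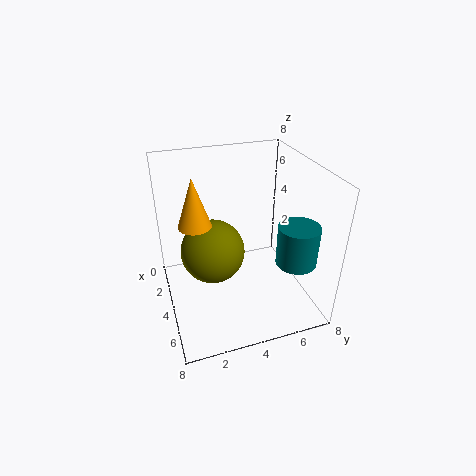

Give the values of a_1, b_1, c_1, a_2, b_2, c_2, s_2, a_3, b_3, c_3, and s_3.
a_1 = 2; b_1 = 3; c_1 = 2; a_2 = 2; b_2 = 2; c_2 = 4; s_2 = 1; a_3 = 7; b_3 = 6; c_3 = 4; s_3 = 1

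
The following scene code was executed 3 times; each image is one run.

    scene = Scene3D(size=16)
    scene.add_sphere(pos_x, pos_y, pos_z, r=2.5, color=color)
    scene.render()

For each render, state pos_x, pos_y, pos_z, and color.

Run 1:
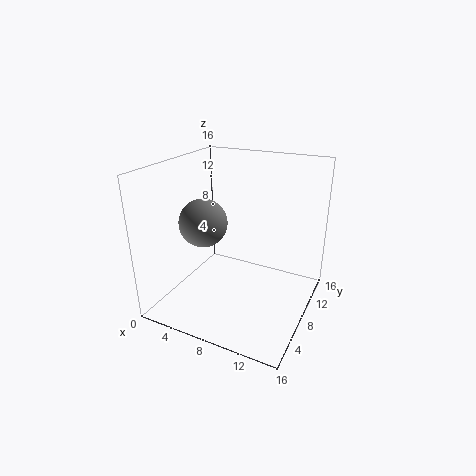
pos_x = 5.5
pos_y = 5
pos_z = 10.5
color = 'gray'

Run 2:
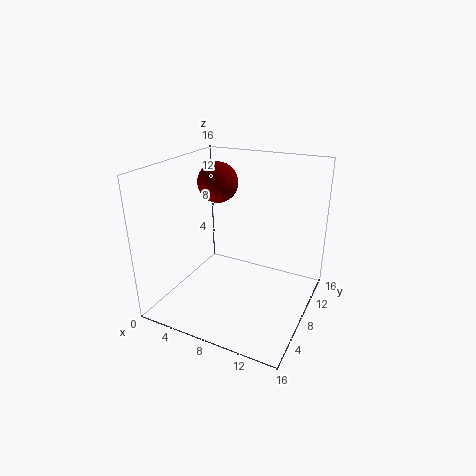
pos_x = 3
pos_y = 12.5
pos_z = 12.5
color = 'maroon'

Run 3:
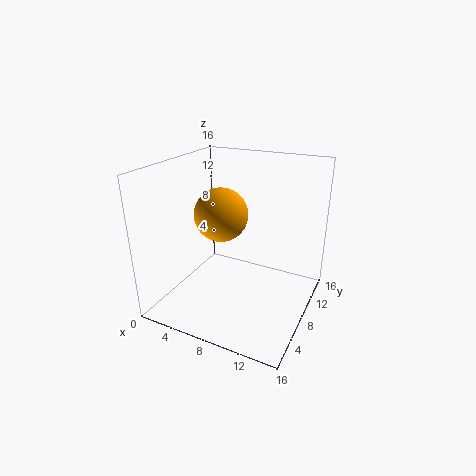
pos_x = 8.5
pos_y = 3.5
pos_z = 12.5
color = 'orange'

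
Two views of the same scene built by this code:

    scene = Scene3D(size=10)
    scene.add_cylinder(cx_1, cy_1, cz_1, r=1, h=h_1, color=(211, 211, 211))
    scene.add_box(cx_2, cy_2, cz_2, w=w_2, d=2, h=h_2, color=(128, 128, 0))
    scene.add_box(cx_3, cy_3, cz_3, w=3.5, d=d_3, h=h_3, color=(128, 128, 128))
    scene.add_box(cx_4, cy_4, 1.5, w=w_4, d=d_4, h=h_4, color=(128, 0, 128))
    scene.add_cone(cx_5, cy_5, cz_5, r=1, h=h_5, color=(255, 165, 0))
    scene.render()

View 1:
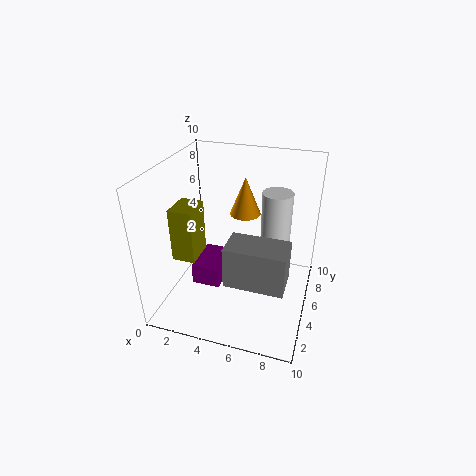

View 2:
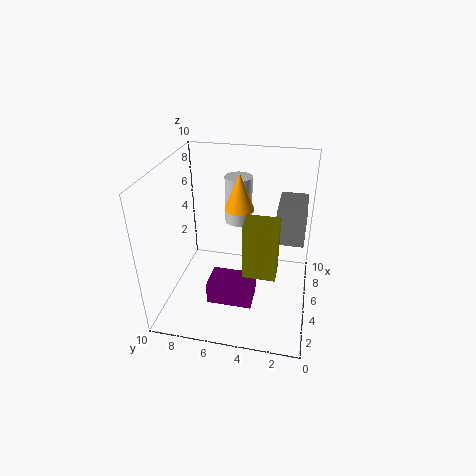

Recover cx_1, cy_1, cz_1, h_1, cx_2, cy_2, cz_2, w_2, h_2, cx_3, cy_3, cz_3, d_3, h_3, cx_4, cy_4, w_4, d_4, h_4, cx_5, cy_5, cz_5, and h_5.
cx_1 = 7.5, cy_1 = 5.5, cz_1 = 5, h_1 = 3.5, cx_2 = 1.5, cy_2 = 2, cz_2 = 4.5, w_2 = 1.5, h_2 = 3.5, cx_3 = 5.5, cy_3 = 0.5, cz_3 = 4.5, d_3 = 2, h_3 = 2.5, cx_4 = 2, cy_4 = 3.5, w_4 = 2, d_4 = 3, h_4 = 1.5, cx_5 = 5.5, cy_5 = 5, cz_5 = 7, h_5 = 2.5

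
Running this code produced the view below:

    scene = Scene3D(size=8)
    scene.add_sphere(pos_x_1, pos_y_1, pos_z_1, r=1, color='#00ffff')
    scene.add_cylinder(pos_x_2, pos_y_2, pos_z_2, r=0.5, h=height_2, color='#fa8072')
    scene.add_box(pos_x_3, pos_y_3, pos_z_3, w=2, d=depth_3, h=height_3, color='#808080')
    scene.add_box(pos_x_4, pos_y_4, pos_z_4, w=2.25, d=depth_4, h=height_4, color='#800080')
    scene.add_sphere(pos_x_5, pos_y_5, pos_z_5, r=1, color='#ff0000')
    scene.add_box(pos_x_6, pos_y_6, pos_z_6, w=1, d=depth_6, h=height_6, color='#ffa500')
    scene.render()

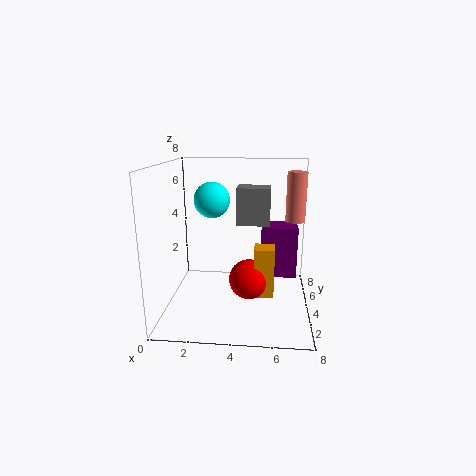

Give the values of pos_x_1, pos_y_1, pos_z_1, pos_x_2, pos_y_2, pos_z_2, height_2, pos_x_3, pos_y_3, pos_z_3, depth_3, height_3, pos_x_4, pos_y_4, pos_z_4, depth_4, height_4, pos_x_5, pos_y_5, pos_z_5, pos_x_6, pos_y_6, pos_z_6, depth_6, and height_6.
pos_x_1 = 2.5, pos_y_1 = 4.5, pos_z_1 = 6, pos_x_2 = 7, pos_y_2 = 3.25, pos_z_2 = 5.25, height_2 = 2.5, pos_x_3 = 3.75, pos_y_3 = 5.5, pos_z_3 = 4.25, depth_3 = 1.5, height_3 = 2.25, pos_x_4 = 5.25, pos_y_4 = 6, pos_z_4 = 0.75, depth_4 = 1.75, height_4 = 3.25, pos_x_5 = 4.75, pos_y_5 = 2, pos_z_5 = 2.5, pos_x_6 = 5, pos_y_6 = 1.5, pos_z_6 = 1.75, depth_6 = 1, height_6 = 2.5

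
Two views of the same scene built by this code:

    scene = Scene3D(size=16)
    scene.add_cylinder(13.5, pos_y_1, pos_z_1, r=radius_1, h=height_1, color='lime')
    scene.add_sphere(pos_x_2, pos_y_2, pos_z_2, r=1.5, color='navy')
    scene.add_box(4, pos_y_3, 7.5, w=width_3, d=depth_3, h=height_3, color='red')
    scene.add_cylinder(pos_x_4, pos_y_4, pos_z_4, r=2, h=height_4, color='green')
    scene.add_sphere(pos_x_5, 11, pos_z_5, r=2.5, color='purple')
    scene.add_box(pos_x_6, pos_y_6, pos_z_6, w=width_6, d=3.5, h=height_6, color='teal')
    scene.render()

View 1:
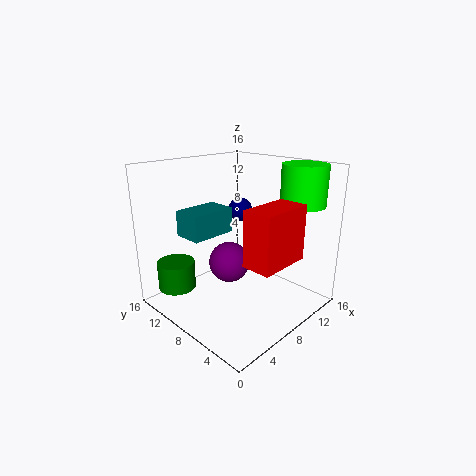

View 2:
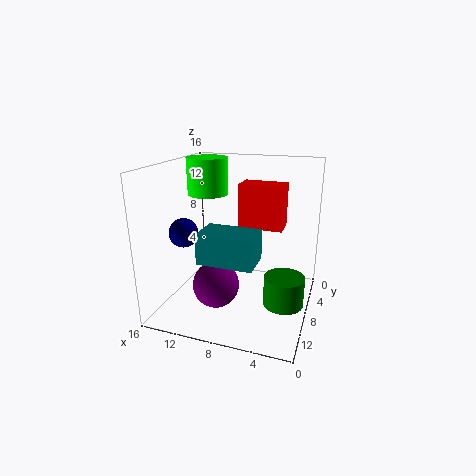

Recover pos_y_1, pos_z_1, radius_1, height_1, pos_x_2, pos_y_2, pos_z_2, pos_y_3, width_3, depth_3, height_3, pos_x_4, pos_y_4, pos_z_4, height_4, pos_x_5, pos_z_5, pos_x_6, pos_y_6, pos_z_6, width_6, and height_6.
pos_y_1 = 3.5
pos_z_1 = 11.5
radius_1 = 2.5
height_1 = 4.5
pos_x_2 = 12.5
pos_y_2 = 12
pos_z_2 = 9.5
pos_y_3 = 0.5
width_3 = 5.5
depth_3 = 3
height_3 = 5.5
pos_x_4 = 2
pos_y_4 = 11.5
pos_z_4 = 3
height_4 = 3
pos_x_5 = 9.5
pos_z_5 = 3.5
pos_x_6 = 4.5
pos_y_6 = 11
pos_z_6 = 7.5
width_6 = 5.5
height_6 = 3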